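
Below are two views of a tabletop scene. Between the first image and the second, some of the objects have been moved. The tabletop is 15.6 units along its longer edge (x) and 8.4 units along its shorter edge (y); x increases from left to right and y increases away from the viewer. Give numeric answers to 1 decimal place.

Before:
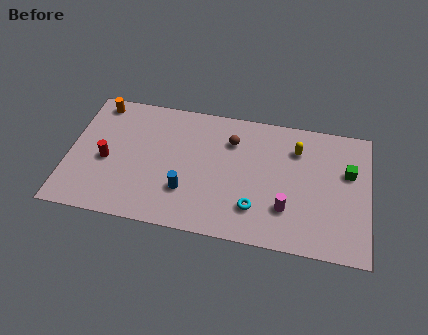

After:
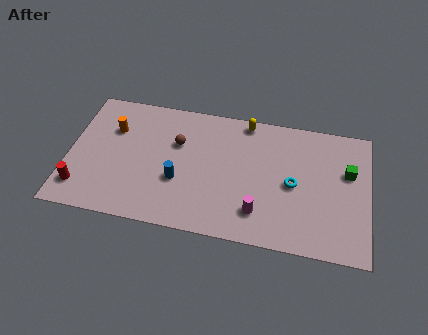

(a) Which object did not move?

the green cube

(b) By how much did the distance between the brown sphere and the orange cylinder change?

-3.8

The distance was about 7.2 in the first image and 3.4 in the second, so they moved 3.8 units closer together.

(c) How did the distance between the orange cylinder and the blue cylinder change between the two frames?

-2.4

They were about 6.9 units apart before and 4.5 after — 2.4 units closer together.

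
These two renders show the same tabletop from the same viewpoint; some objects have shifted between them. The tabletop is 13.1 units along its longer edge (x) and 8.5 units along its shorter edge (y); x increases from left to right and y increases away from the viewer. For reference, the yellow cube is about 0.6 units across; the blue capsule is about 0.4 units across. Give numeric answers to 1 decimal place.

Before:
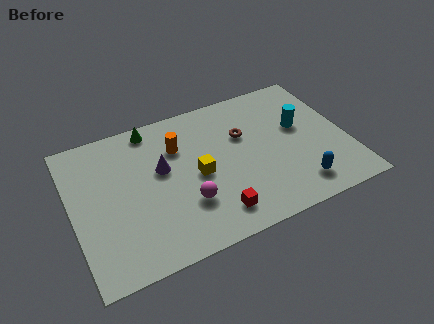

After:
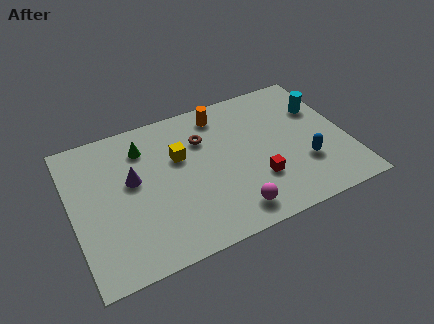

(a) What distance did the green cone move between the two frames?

1.1

From (4.1, 7.6) to (3.6, 6.6), the green cone covered √(0.5² + 1.0²) ≈ 1.1 units.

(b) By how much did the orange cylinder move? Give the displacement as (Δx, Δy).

(2.2, 1.2)

The orange cylinder started near (5.2, 6.0) and ended near (7.4, 7.2).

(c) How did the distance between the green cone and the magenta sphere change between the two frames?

+1.3

They were about 5.1 units apart before and 6.4 after — 1.3 units further apart.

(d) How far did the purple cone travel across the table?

1.4

The purple cone moved from about (4.3, 5.0) to (2.9, 4.9), a distance of √(1.4² + 0.1²) ≈ 1.4.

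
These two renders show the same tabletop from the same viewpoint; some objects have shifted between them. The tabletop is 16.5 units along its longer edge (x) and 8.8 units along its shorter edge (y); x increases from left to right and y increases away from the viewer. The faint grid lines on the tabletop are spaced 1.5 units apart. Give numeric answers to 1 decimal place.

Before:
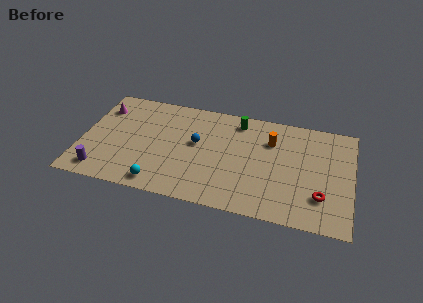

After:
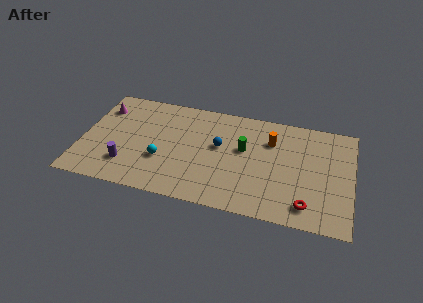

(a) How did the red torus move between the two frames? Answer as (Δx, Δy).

(-0.8, -0.9)

The red torus was at about (14.7, 2.4) and moved to about (13.9, 1.5).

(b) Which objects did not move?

the magenta cone and the orange cylinder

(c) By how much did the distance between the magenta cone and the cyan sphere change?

-1.5

Before: roughly 6.9 units apart; after: 5.4. That's 1.5 units closer together.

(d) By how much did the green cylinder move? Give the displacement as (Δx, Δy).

(0.5, -2.3)

The green cylinder was at about (9.4, 7.5) and moved to about (9.9, 5.2).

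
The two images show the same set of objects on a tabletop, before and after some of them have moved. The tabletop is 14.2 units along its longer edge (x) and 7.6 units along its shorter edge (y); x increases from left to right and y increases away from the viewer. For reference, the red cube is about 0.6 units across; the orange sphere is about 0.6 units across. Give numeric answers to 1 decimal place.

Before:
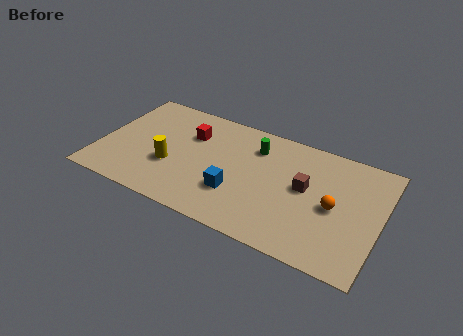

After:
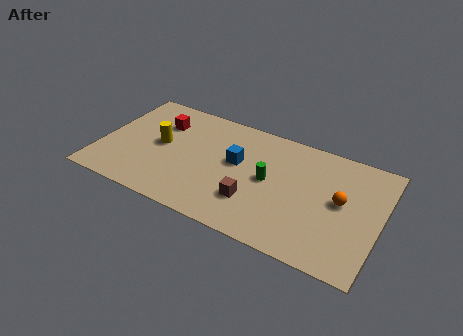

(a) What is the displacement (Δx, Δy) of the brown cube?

(-2.4, -2.0)

The brown cube started near (10.4, 4.2) and ended near (8.0, 2.2).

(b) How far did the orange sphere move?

0.6

From (11.9, 3.6) to (12.2, 4.1), the orange sphere covered √(0.3² + 0.5²) ≈ 0.6 units.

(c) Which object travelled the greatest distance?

the brown cube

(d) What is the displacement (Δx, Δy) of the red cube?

(-1.6, 0.2)

From the two frames, the red cube sits at roughly (4.4, 5.3) before and (2.8, 5.5) after.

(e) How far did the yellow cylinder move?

1.4

The yellow cylinder was near (3.7, 2.8) before and (3.0, 4.0) after, so it travelled √(0.7² + 1.2²) ≈ 1.4 units.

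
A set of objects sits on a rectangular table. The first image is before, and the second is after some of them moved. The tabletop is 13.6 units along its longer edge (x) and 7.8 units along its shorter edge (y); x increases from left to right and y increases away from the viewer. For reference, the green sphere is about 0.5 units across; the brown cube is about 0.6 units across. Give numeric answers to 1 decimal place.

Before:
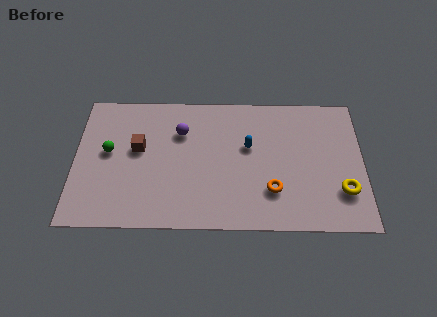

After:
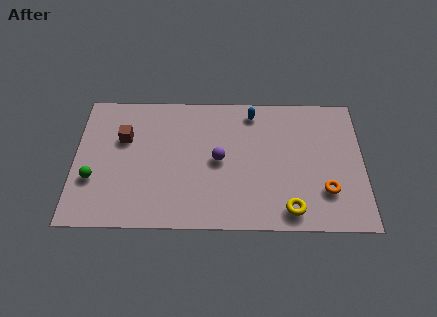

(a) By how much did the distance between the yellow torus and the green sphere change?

-1.9

Before: roughly 11.2 units apart; after: 9.3. That's 1.9 units closer together.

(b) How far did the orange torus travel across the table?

2.5

From (9.3, 2.2) to (11.8, 2.2), the orange torus covered √(2.5² + 0.0²) ≈ 2.5 units.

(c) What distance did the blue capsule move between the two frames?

2.0

From (8.2, 4.7) to (8.4, 6.7), the blue capsule covered √(0.2² + 2.0²) ≈ 2.0 units.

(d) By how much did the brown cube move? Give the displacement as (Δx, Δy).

(-0.7, 0.6)

The brown cube started near (3.0, 4.5) and ended near (2.3, 5.1).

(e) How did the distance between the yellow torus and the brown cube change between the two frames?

-1.1

Before: roughly 9.9 units apart; after: 8.8. That's 1.1 units closer together.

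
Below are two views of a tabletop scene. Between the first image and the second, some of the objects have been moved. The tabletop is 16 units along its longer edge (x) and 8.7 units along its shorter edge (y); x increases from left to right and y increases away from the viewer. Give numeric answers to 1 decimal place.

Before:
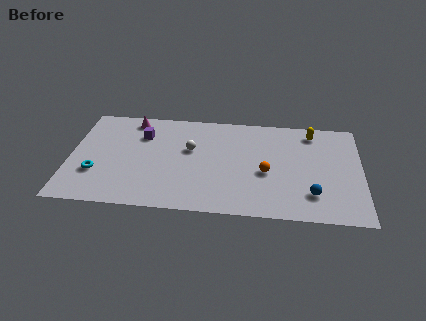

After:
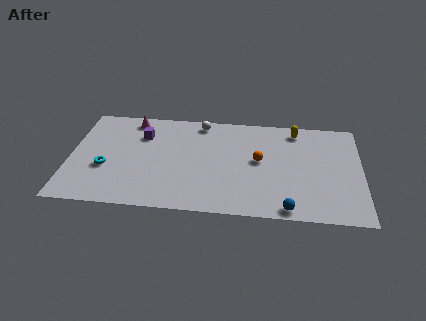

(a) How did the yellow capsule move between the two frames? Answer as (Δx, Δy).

(-0.9, 0.1)

The yellow capsule started near (13.3, 7.4) and ended near (12.4, 7.5).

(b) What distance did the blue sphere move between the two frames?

1.8

The blue sphere moved from about (13.3, 2.1) to (12.0, 0.8), a distance of √(1.3² + 1.3²) ≈ 1.8.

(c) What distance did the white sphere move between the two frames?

2.5

The white sphere moved from about (6.6, 5.3) to (7.1, 7.7), a distance of √(0.5² + 2.4²) ≈ 2.5.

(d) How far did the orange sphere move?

1.1

The orange sphere moved from about (10.8, 3.7) to (10.4, 4.7), a distance of √(0.4² + 1.0²) ≈ 1.1.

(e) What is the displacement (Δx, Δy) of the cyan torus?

(0.5, 0.5)

The cyan torus started near (1.5, 2.8) and ended near (2.0, 3.3).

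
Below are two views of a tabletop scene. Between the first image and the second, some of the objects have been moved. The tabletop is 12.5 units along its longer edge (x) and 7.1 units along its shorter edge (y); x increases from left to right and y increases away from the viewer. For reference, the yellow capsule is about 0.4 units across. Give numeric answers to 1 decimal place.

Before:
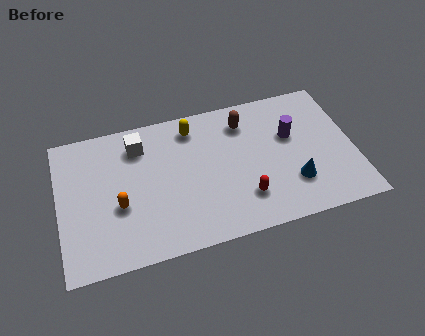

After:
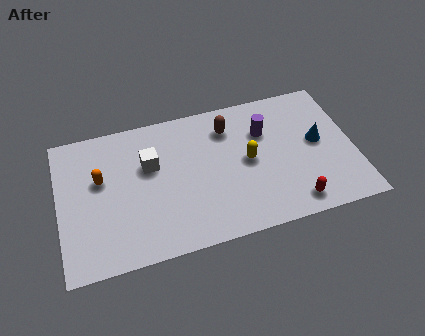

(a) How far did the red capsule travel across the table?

2.2

From (7.7, 1.8) to (9.7, 1.0), the red capsule covered √(2.0² + 0.8²) ≈ 2.2 units.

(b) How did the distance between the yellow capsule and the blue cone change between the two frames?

-2.6

The distance was about 5.6 in the first image and 3.0 in the second, so they moved 2.6 units closer together.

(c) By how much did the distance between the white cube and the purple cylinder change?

-1.6

Before: roughly 6.5 units apart; after: 4.9. That's 1.6 units closer together.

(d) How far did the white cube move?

1.2

The white cube was near (3.5, 5.6) before and (3.9, 4.5) after, so it travelled √(0.4² + 1.1²) ≈ 1.2 units.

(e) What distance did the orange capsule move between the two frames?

1.7

The orange capsule moved from about (2.5, 2.8) to (1.8, 4.3), a distance of √(0.7² + 1.5²) ≈ 1.7.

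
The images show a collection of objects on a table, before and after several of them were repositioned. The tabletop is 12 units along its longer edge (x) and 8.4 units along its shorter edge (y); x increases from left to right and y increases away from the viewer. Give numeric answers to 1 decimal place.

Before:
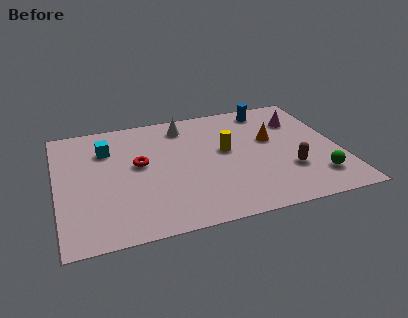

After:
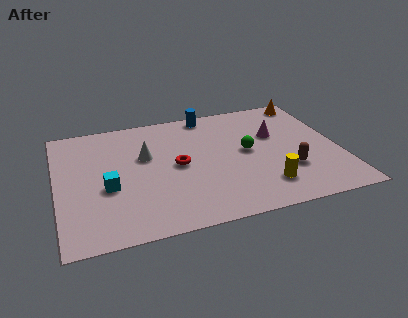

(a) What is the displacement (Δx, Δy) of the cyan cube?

(-0.1, -2.7)

The cyan cube was at about (2.2, 6.1) and moved to about (2.1, 3.4).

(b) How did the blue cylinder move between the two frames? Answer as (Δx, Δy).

(-2.6, 0.3)

The blue cylinder started near (9.3, 7.3) and ended near (6.7, 7.6).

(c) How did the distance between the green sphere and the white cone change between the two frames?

-3.0

Before: roughly 7.4 units apart; after: 4.4. That's 3.0 units closer together.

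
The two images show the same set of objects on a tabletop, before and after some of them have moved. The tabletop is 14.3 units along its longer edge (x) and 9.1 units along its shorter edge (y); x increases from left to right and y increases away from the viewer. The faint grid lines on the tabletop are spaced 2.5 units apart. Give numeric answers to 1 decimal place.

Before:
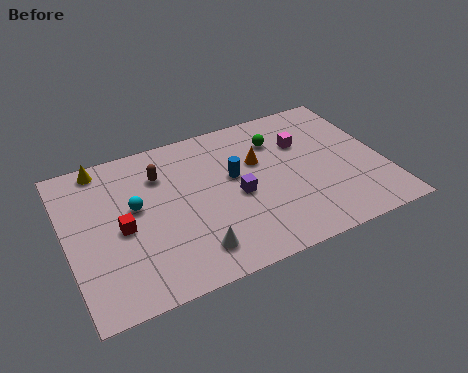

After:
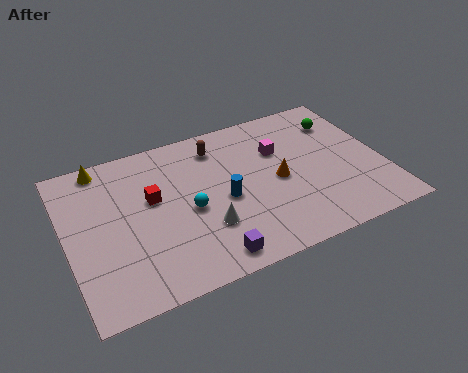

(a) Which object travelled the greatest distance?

the purple cube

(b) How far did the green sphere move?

3.0

The green sphere was near (9.8, 6.8) before and (12.8, 6.9) after, so it travelled √(3.0² + 0.1²) ≈ 3.0 units.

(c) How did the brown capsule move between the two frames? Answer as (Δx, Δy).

(2.7, 0.7)

From the two frames, the brown capsule sits at roughly (4.4, 6.7) before and (7.1, 7.4) after.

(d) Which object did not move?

the yellow cone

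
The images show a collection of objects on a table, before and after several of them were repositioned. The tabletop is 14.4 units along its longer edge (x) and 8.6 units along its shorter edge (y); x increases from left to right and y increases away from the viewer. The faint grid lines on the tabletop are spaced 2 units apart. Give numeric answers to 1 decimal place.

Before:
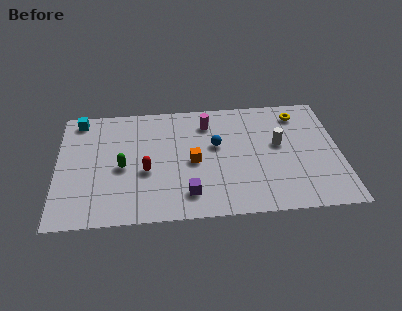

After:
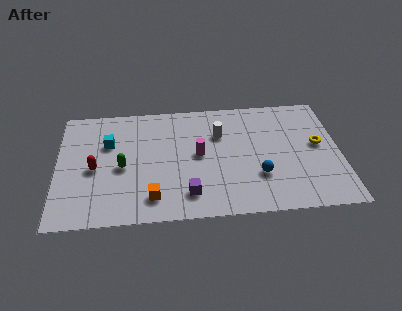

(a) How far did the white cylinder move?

3.2

The white cylinder was near (11.3, 4.9) before and (8.3, 5.9) after, so it travelled √(3.0² + 1.0²) ≈ 3.2 units.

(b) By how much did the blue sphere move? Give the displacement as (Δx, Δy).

(2.1, -2.4)

The blue sphere started near (8.1, 5.1) and ended near (10.2, 2.7).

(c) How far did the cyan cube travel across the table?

2.4

The cyan cube was near (1.1, 7.6) before and (2.6, 5.7) after, so it travelled √(1.5² + 1.9²) ≈ 2.4 units.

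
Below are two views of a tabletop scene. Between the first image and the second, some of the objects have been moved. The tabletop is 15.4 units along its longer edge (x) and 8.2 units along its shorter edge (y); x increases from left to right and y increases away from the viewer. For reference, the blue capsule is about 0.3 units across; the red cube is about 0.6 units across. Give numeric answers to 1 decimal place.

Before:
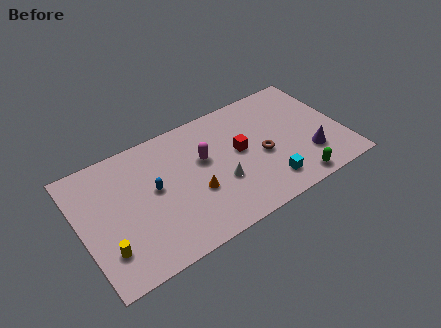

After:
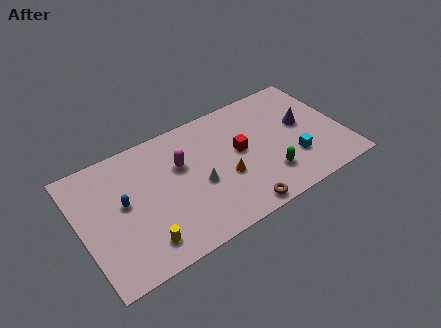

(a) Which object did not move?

the red cube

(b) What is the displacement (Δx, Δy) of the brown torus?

(-1.9, -2.8)

The brown torus was at about (10.6, 3.6) and moved to about (8.7, 0.8).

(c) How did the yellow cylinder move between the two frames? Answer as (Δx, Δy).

(2.0, -0.6)

The yellow cylinder was at about (1.2, 2.1) and moved to about (3.2, 1.5).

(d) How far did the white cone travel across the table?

1.3

The white cone moved from about (8.0, 3.0) to (6.8, 3.5), a distance of √(1.2² + 0.5²) ≈ 1.3.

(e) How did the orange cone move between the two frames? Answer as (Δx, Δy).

(1.8, 0.1)

The orange cone was at about (6.5, 3.1) and moved to about (8.3, 3.2).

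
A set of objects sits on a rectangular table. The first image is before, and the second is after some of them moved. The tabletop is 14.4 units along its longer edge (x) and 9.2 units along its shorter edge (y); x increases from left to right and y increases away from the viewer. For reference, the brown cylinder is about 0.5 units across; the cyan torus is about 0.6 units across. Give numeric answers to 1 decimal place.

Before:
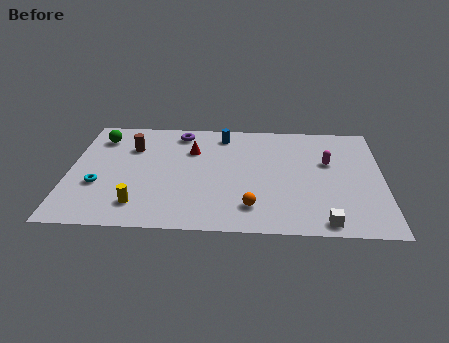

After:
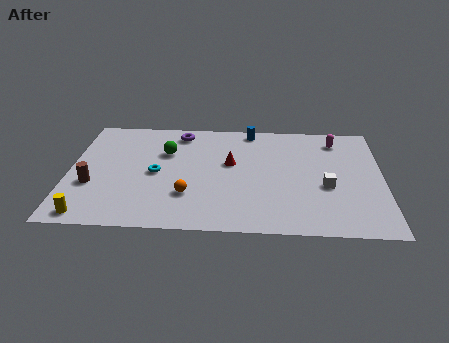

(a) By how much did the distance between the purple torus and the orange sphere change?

-1.7

The distance was about 6.9 in the first image and 5.2 in the second, so they moved 1.7 units closer together.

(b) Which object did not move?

the purple torus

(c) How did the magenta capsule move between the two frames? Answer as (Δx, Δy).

(0.4, 1.9)

From the two frames, the magenta capsule sits at roughly (11.9, 5.7) before and (12.3, 7.6) after.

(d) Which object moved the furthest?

the brown cylinder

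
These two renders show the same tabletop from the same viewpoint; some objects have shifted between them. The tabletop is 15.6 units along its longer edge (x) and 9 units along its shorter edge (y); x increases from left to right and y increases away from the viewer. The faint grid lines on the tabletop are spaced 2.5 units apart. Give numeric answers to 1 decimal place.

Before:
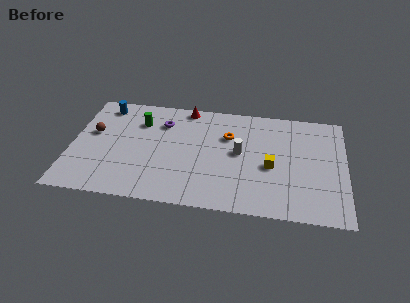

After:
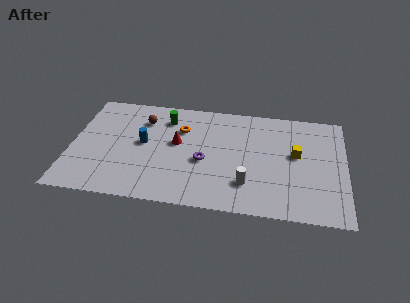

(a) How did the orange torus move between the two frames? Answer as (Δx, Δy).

(-2.7, 0.2)

The orange torus started near (8.9, 6.1) and ended near (6.2, 6.3).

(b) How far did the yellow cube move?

1.8

The yellow cube was near (11.4, 3.9) before and (12.8, 5.1) after, so it travelled √(1.4² + 1.2²) ≈ 1.8 units.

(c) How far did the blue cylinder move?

3.8

The blue cylinder was near (1.7, 7.7) before and (4.1, 4.8) after, so it travelled √(2.4² + 2.9²) ≈ 3.8 units.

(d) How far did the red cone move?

3.1

From (6.4, 8.2) to (6.0, 5.1), the red cone covered √(0.4² + 3.1²) ≈ 3.1 units.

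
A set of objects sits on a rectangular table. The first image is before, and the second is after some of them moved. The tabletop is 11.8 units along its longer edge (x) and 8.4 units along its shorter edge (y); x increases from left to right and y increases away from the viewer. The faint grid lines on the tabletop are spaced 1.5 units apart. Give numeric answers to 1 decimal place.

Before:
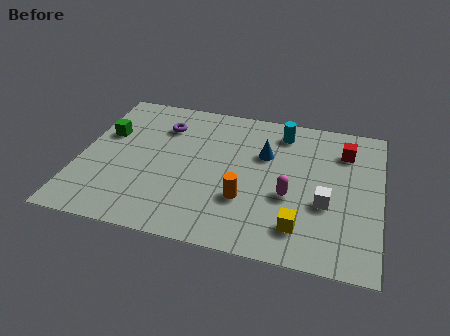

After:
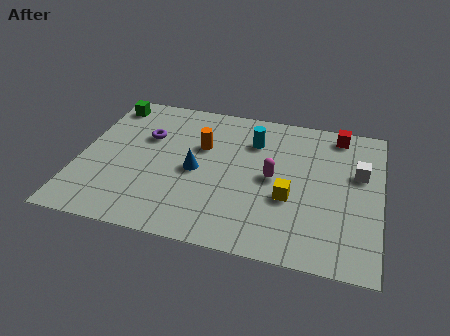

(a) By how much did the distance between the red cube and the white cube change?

-0.9

Before: roughly 3.3 units apart; after: 2.4. That's 0.9 units closer together.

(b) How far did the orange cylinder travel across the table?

3.3

The orange cylinder moved from about (6.6, 2.7) to (4.7, 5.4), a distance of √(1.9² + 2.7²) ≈ 3.3.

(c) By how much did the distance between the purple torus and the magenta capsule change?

-0.7

Before: roughly 6.0 units apart; after: 5.3. That's 0.7 units closer together.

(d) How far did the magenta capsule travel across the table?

1.1

The magenta capsule moved from about (8.3, 3.3) to (7.6, 4.2), a distance of √(0.7² + 0.9²) ≈ 1.1.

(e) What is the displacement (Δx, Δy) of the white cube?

(1.2, 2.0)

From the two frames, the white cube sits at roughly (9.7, 3.2) before and (10.9, 5.2) after.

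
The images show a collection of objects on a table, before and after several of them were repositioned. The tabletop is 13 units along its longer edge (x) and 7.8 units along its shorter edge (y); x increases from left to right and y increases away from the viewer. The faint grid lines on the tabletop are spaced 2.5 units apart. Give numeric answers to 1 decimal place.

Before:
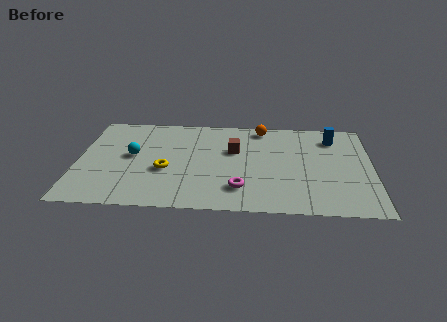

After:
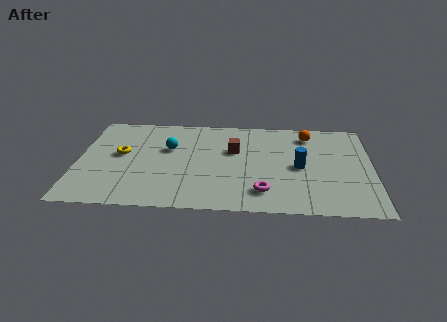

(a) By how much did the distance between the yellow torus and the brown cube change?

+1.5

They were about 3.5 units apart before and 5.0 after — 1.5 units further apart.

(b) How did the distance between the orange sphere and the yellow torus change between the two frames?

+2.9

They were about 5.7 units apart before and 8.6 after — 2.9 units further apart.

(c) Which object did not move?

the brown cube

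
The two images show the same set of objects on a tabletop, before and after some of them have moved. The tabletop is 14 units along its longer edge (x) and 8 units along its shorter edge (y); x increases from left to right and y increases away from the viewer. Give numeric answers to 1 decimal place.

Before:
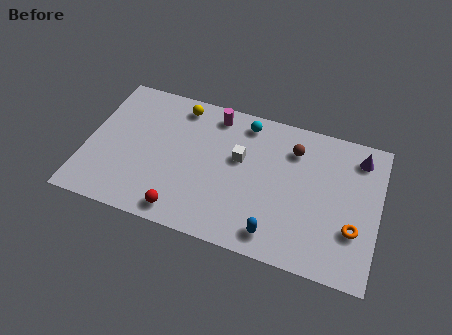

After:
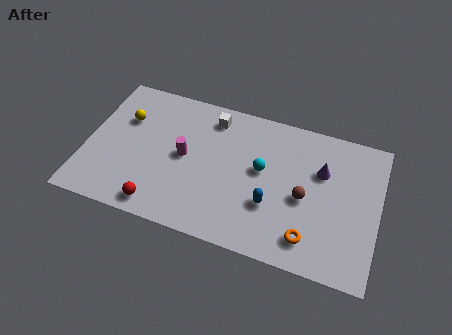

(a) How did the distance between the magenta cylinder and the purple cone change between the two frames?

-0.4

Before: roughly 7.0 units apart; after: 6.6. That's 0.4 units closer together.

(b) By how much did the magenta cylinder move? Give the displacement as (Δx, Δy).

(-1.2, -2.8)

The magenta cylinder started near (5.9, 6.9) and ended near (4.7, 4.1).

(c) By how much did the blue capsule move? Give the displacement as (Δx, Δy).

(-0.3, 1.5)

The blue capsule started near (9.3, 1.2) and ended near (9.0, 2.7).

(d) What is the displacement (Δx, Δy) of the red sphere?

(-1.1, 0.0)

The red sphere was at about (4.9, 1.0) and moved to about (3.8, 1.0).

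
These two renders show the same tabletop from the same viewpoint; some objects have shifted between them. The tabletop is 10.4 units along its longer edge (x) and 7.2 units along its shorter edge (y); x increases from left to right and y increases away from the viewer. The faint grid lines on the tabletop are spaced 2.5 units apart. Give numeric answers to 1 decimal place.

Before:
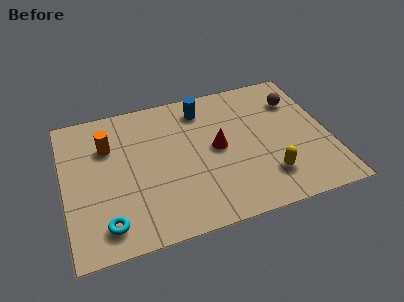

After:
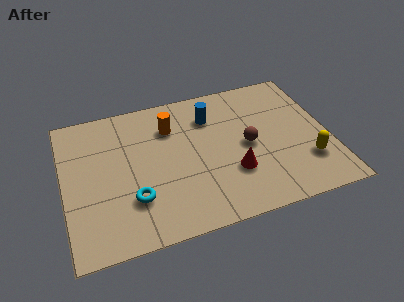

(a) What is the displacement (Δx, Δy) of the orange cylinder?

(2.5, 0.3)

The orange cylinder started near (1.8, 5.0) and ended near (4.3, 5.3).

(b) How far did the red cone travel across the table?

1.5

The red cone was near (6.0, 3.7) before and (6.5, 2.3) after, so it travelled √(0.5² + 1.4²) ≈ 1.5 units.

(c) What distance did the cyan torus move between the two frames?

1.4

The cyan torus moved from about (1.5, 1.2) to (2.6, 2.1), a distance of √(1.1² + 0.9²) ≈ 1.4.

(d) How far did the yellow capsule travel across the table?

1.6

The yellow capsule was near (7.8, 1.7) before and (9.4, 2.0) after, so it travelled √(1.6² + 0.3²) ≈ 1.6 units.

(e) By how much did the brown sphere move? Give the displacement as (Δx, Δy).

(-2.1, -1.8)

The brown sphere started near (9.3, 5.3) and ended near (7.2, 3.5).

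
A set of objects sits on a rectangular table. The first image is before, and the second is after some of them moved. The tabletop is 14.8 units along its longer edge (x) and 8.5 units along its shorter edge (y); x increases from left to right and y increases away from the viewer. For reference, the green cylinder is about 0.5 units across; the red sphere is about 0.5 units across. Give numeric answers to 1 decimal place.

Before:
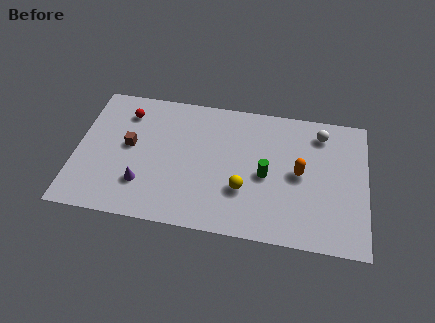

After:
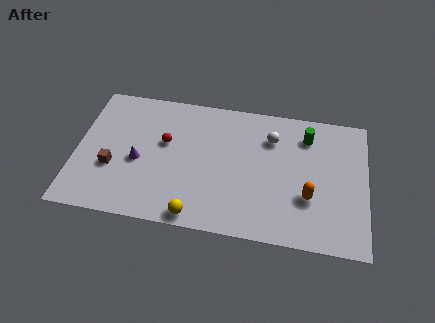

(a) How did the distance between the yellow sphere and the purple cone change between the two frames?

-0.9

The distance was about 5.1 in the first image and 4.2 in the second, so they moved 0.9 units closer together.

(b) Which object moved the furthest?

the green cylinder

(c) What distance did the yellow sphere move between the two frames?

3.0

The yellow sphere moved from about (8.6, 2.8) to (6.3, 0.8), a distance of √(2.3² + 2.0²) ≈ 3.0.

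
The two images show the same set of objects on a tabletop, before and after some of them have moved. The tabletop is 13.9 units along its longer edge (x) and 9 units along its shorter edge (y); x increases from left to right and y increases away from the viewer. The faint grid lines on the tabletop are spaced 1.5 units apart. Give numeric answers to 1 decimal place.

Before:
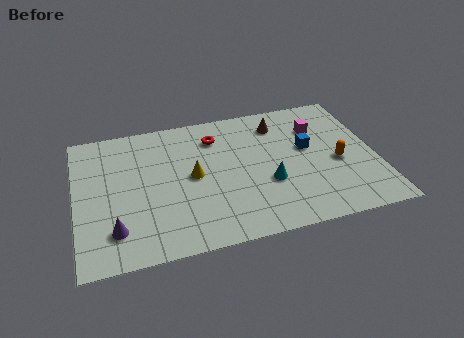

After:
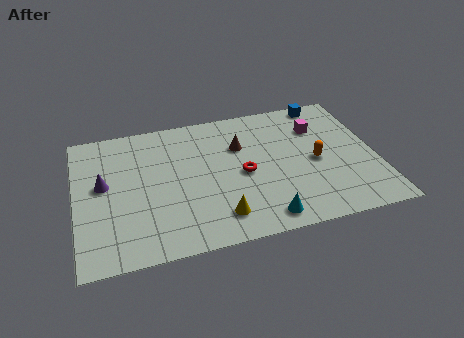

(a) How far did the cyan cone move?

2.2

The cyan cone moved from about (8.8, 3.3) to (8.4, 1.1), a distance of √(0.4² + 2.2²) ≈ 2.2.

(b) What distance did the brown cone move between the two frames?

2.2

The brown cone moved from about (9.6, 7.2) to (7.7, 6.1), a distance of √(1.9² + 1.1²) ≈ 2.2.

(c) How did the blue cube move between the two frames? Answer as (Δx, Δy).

(1.1, 3.0)

The blue cube was at about (10.8, 5.2) and moved to about (11.9, 8.2).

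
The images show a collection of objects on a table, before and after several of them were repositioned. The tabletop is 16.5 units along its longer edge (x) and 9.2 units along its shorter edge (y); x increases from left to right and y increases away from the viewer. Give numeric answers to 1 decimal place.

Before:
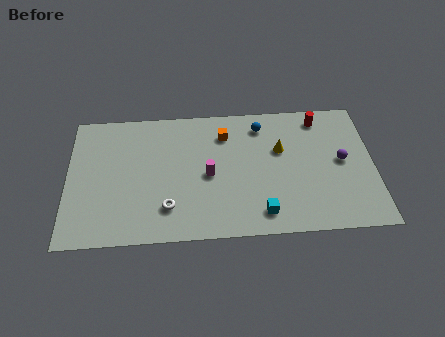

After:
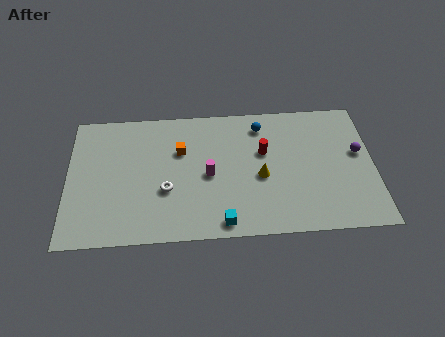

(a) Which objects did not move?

the blue sphere and the magenta cylinder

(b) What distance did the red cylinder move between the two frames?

3.8

The red cylinder was near (13.7, 7.9) before and (10.6, 5.7) after, so it travelled √(3.1² + 2.2²) ≈ 3.8 units.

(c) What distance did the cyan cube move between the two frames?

2.2

The cyan cube moved from about (10.4, 1.5) to (8.3, 1.0), a distance of √(2.1² + 0.5²) ≈ 2.2.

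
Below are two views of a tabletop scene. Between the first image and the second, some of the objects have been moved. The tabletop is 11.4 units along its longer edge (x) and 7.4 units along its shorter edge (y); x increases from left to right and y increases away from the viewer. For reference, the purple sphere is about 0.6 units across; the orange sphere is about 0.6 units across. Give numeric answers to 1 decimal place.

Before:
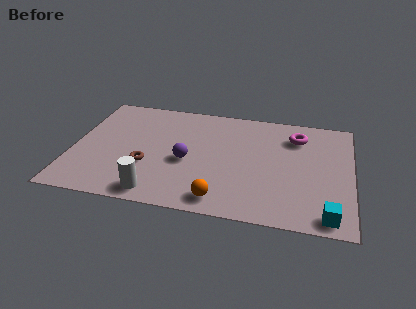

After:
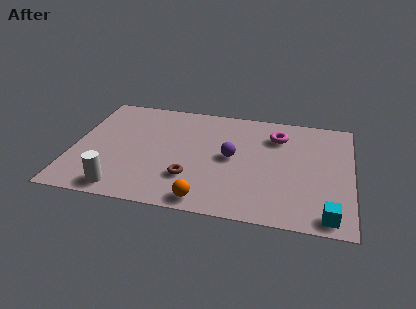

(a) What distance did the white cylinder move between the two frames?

1.4

The white cylinder was near (3.6, 0.9) before and (2.2, 0.9) after, so it travelled √(1.4² + 0.0²) ≈ 1.4 units.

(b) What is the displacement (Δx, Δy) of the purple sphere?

(1.8, 0.6)

From the two frames, the purple sphere sits at roughly (4.7, 3.2) before and (6.5, 3.8) after.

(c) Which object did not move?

the cyan cube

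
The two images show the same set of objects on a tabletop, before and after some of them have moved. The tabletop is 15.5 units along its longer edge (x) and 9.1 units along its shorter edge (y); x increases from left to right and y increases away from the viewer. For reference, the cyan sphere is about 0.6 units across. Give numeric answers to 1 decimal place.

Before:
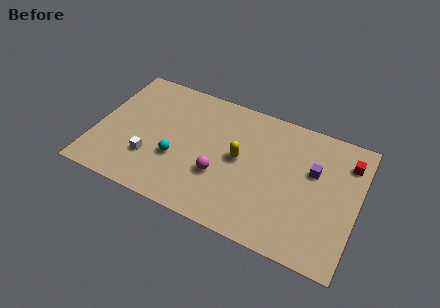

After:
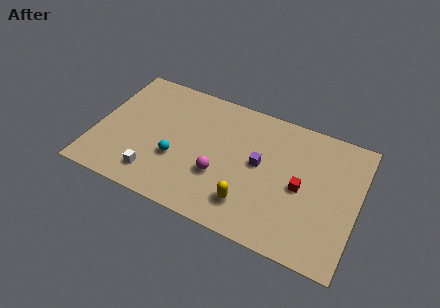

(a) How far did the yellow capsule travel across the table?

2.9

From (8.5, 4.8) to (9.4, 2.0), the yellow capsule covered √(0.9² + 2.8²) ≈ 2.9 units.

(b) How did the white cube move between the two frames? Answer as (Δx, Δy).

(0.4, -1.0)

The white cube was at about (3.4, 2.7) and moved to about (3.8, 1.7).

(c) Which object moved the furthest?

the red cube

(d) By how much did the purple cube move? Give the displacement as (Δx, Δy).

(-3.1, -0.8)

The purple cube was at about (12.8, 5.7) and moved to about (9.7, 4.9).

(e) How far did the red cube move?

3.8

The red cube was near (14.7, 7.1) before and (12.2, 4.3) after, so it travelled √(2.5² + 2.8²) ≈ 3.8 units.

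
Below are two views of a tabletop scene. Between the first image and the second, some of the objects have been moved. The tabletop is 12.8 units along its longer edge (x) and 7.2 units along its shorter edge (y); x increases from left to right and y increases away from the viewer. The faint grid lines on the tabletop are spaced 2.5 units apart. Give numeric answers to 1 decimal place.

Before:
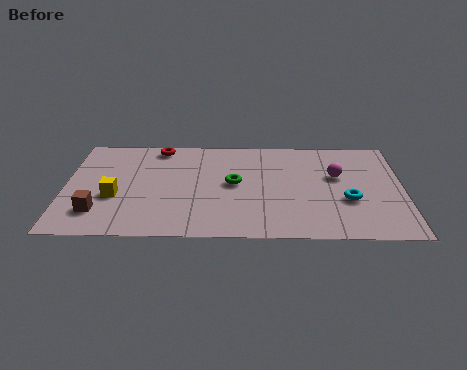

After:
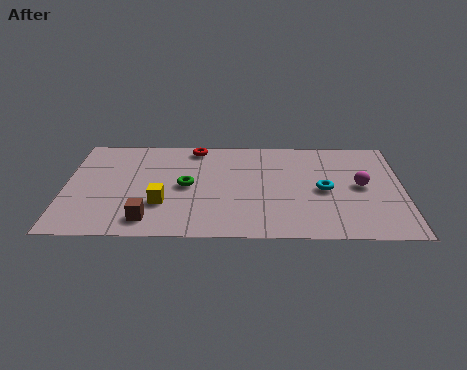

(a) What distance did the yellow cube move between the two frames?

1.9

From (1.9, 2.8) to (3.7, 2.3), the yellow cube covered √(1.8² + 0.5²) ≈ 1.9 units.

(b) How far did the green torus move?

1.8

The green torus was near (6.4, 3.8) before and (4.6, 3.6) after, so it travelled √(1.8² + 0.2²) ≈ 1.8 units.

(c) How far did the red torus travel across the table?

1.4

The red torus moved from about (3.5, 6.4) to (4.9, 6.4), a distance of √(1.4² + 0.0²) ≈ 1.4.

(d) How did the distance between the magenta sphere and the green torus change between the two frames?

+2.7

Before: roughly 3.9 units apart; after: 6.6. That's 2.7 units further apart.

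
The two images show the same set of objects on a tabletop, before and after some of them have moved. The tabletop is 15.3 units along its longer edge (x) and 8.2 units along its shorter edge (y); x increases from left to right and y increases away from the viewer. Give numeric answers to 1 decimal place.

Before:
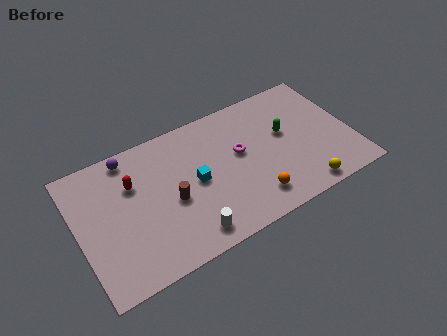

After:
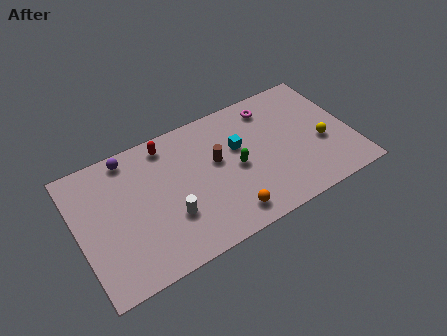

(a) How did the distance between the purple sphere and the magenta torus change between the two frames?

+1.6

The distance was about 6.4 in the first image and 8.0 in the second, so they moved 1.6 units further apart.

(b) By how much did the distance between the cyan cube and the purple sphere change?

+1.7

They were about 4.6 units apart before and 6.3 after — 1.7 units further apart.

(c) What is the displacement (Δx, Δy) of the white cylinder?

(-0.8, 1.5)

The white cylinder was at about (5.7, 1.2) and moved to about (4.9, 2.7).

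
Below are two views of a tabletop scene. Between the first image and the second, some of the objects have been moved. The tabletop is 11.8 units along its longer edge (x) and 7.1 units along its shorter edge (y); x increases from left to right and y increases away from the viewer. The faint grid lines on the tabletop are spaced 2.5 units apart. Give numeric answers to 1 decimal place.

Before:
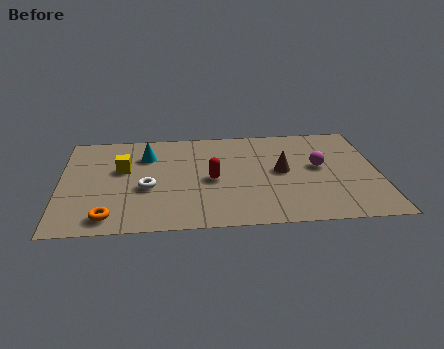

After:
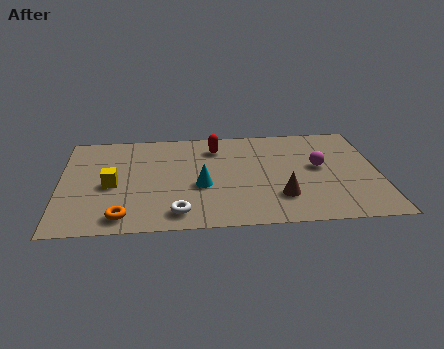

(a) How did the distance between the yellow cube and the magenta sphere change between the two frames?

+0.4

They were about 7.3 units apart before and 7.7 after — 0.4 units further apart.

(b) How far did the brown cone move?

1.8

The brown cone was near (8.2, 3.7) before and (8.1, 1.9) after, so it travelled √(0.1² + 1.8²) ≈ 1.8 units.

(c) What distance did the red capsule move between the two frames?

2.3

The red capsule moved from about (5.6, 3.3) to (5.8, 5.6), a distance of √(0.2² + 2.3²) ≈ 2.3.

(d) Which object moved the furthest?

the cyan cone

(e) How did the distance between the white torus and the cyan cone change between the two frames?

-0.3

They were about 2.3 units apart before and 2.0 after — 0.3 units closer together.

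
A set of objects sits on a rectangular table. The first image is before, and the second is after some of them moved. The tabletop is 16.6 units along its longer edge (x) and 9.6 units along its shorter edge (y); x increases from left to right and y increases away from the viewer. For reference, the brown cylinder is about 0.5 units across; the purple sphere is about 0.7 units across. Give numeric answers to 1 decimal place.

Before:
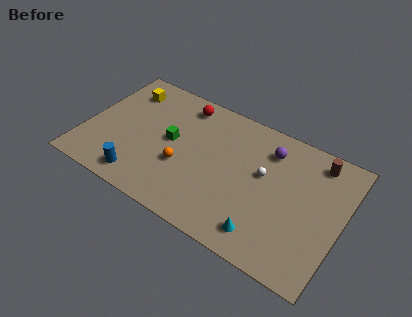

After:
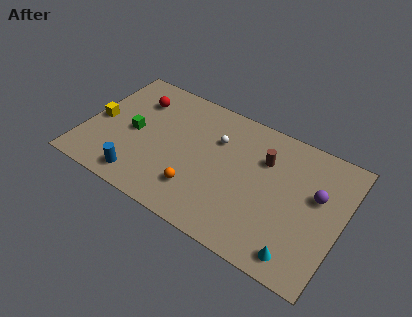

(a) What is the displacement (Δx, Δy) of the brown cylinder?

(-3.2, -1.5)

The brown cylinder started near (14.6, 8.2) and ended near (11.4, 6.7).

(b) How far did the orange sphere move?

1.7

The orange sphere was near (6.5, 3.6) before and (7.7, 2.4) after, so it travelled √(1.2² + 1.2²) ≈ 1.7 units.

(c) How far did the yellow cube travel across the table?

3.3

From (2.0, 7.6) to (0.8, 4.5), the yellow cube covered √(1.2² + 3.1²) ≈ 3.3 units.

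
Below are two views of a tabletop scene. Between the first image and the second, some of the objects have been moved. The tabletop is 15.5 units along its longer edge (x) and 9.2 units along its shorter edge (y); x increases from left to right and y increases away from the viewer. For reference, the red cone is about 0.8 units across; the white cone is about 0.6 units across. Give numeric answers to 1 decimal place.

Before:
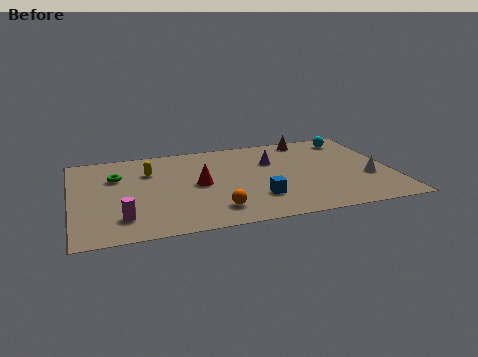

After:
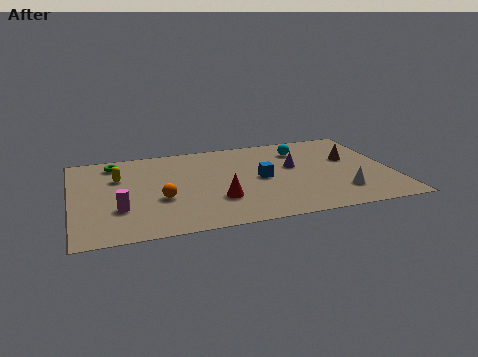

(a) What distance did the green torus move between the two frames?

1.5

The green torus was near (2.2, 6.3) before and (2.2, 7.8) after, so it travelled √(0.0² + 1.5²) ≈ 1.5 units.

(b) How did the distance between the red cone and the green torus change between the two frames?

+2.6

They were about 4.3 units apart before and 6.9 after — 2.6 units further apart.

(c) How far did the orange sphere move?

3.0

The orange sphere moved from about (6.7, 1.8) to (4.2, 3.5), a distance of √(2.5² + 1.7²) ≈ 3.0.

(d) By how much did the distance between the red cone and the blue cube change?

-0.6

The distance was about 3.4 in the first image and 2.8 in the second, so they moved 0.6 units closer together.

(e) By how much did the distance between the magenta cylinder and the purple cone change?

+0.4

They were about 8.6 units apart before and 9.0 after — 0.4 units further apart.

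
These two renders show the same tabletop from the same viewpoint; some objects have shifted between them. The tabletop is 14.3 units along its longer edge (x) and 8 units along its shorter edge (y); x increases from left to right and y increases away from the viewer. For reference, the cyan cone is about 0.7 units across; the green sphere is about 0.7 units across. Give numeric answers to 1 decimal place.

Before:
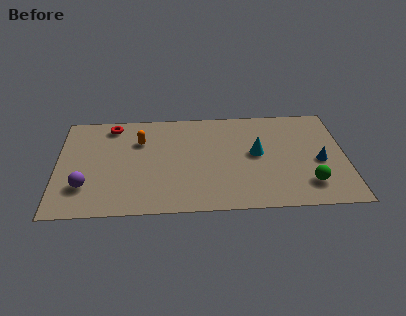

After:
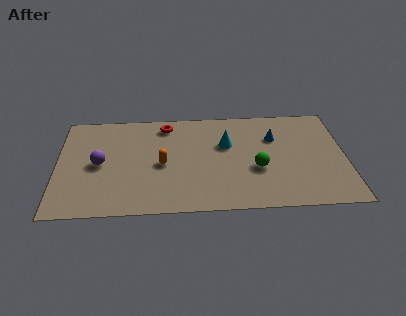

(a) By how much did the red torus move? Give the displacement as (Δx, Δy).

(2.7, -0.1)

The red torus started near (2.7, 6.9) and ended near (5.4, 6.8).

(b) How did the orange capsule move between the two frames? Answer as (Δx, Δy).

(1.1, -1.9)

The orange capsule was at about (4.1, 5.6) and moved to about (5.2, 3.7).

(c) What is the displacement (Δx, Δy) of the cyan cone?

(-1.5, 0.8)

From the two frames, the cyan cone sits at roughly (9.9, 4.3) before and (8.4, 5.1) after.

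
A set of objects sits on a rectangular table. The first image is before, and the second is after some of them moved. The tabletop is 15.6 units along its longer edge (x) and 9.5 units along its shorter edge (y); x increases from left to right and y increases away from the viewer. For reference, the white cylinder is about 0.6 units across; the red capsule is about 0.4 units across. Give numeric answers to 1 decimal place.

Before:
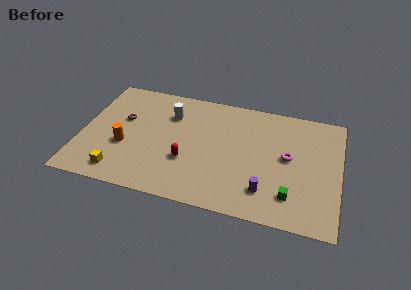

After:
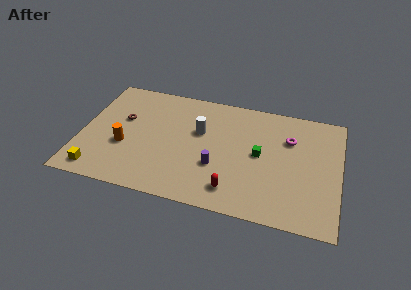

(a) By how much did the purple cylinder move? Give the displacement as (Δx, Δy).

(-3.0, 1.2)

The purple cylinder started near (11.3, 2.1) and ended near (8.3, 3.3).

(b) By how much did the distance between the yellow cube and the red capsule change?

+3.8

They were about 4.3 units apart before and 8.1 after — 3.8 units further apart.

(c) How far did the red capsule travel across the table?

3.3

From (6.5, 3.3) to (9.4, 1.7), the red capsule covered √(2.9² + 1.6²) ≈ 3.3 units.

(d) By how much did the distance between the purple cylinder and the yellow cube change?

-1.4

They were about 8.7 units apart before and 7.3 after — 1.4 units closer together.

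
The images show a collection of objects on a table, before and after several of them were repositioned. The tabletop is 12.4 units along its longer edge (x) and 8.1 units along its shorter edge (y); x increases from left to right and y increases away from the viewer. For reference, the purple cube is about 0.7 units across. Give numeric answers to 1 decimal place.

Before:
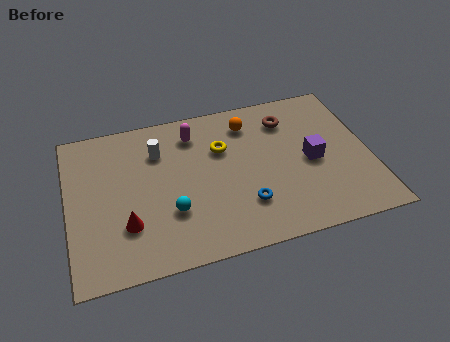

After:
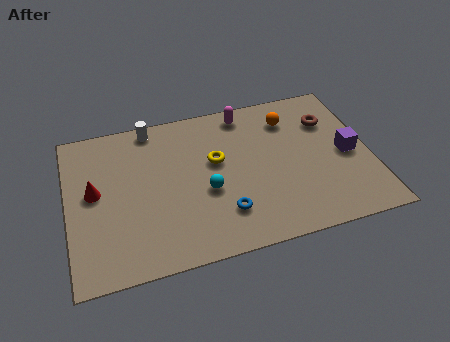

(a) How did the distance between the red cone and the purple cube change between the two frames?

+2.6

The distance was about 7.8 in the first image and 10.4 in the second, so they moved 2.6 units further apart.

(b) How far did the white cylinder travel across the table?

1.4

The white cylinder was near (3.8, 5.9) before and (3.6, 7.3) after, so it travelled √(0.2² + 1.4²) ≈ 1.4 units.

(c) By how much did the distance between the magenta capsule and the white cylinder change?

+2.3

Before: roughly 1.6 units apart; after: 3.9. That's 2.3 units further apart.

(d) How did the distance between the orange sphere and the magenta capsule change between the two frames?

-0.3

They were about 2.3 units apart before and 2.0 after — 0.3 units closer together.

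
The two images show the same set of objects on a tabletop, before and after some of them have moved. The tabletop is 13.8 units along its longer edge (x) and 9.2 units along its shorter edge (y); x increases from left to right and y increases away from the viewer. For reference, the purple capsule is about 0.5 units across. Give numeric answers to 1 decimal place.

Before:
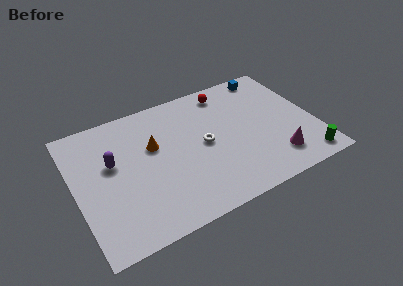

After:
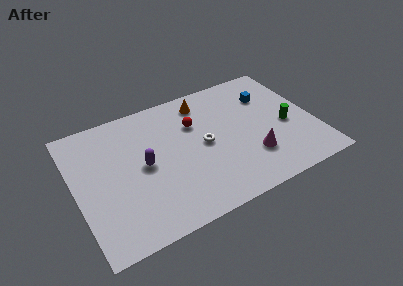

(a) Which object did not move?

the white torus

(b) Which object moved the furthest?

the orange cone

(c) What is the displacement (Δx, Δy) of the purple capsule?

(1.7, -0.9)

The purple capsule was at about (2.2, 5.5) and moved to about (3.9, 4.6).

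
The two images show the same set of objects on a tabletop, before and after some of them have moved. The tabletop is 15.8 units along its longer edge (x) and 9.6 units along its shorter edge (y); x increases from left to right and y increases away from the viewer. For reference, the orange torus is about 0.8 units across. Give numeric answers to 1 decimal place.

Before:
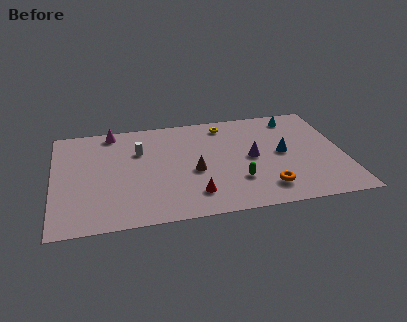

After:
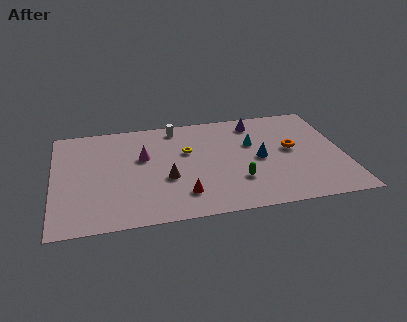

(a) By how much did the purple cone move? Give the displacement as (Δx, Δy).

(0.4, 3.3)

From the two frames, the purple cone sits at roughly (10.8, 4.8) before and (11.2, 8.1) after.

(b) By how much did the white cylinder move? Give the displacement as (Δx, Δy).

(2.1, 1.9)

The white cylinder started near (4.7, 6.5) and ended near (6.8, 8.4).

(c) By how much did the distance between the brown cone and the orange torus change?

+2.7

The distance was about 4.4 in the first image and 7.1 in the second, so they moved 2.7 units further apart.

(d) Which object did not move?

the green capsule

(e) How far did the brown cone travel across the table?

1.6

From (7.6, 4.1) to (6.1, 3.7), the brown cone covered √(1.5² + 0.4²) ≈ 1.6 units.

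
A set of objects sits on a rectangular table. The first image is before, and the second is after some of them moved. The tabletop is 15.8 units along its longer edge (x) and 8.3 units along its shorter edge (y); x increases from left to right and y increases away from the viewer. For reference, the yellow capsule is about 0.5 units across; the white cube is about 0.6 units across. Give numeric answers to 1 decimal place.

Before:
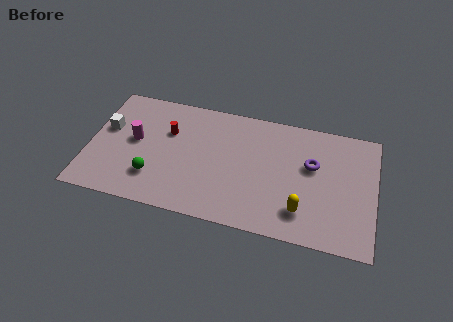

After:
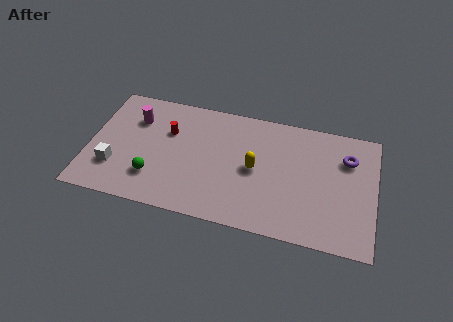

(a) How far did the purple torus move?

2.1

The purple torus moved from about (12.3, 5.1) to (14.2, 6.0), a distance of √(1.9² + 0.9²) ≈ 2.1.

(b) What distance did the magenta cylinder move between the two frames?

1.5

The magenta cylinder was near (2.5, 4.5) before and (2.4, 6.0) after, so it travelled √(0.1² + 1.5²) ≈ 1.5 units.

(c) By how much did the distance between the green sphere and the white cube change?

-1.8

Before: roughly 4.0 units apart; after: 2.2. That's 1.8 units closer together.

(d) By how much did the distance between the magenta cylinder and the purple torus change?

+2.0

The distance was about 9.8 in the first image and 11.8 in the second, so they moved 2.0 units further apart.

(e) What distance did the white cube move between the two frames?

2.7

The white cube moved from about (0.9, 5.0) to (1.5, 2.4), a distance of √(0.6² + 2.6²) ≈ 2.7.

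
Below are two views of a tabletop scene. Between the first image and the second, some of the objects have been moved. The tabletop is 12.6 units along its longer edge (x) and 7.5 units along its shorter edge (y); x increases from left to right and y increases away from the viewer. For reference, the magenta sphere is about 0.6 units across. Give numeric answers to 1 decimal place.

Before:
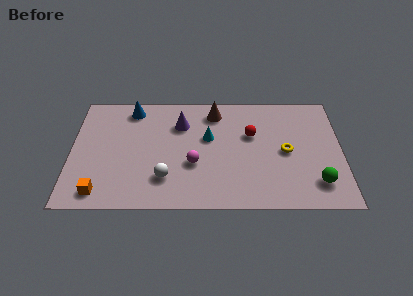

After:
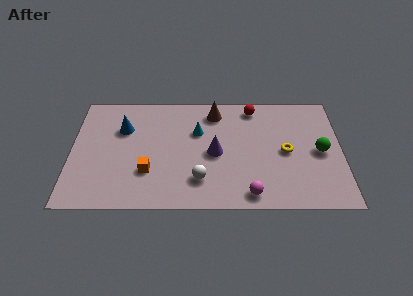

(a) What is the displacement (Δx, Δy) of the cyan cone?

(-0.5, 0.4)

The cyan cone started near (6.4, 4.5) and ended near (5.9, 4.9).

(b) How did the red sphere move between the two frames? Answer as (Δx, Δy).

(0.1, 1.8)

The red sphere was at about (8.4, 4.7) and moved to about (8.5, 6.5).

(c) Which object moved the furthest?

the magenta sphere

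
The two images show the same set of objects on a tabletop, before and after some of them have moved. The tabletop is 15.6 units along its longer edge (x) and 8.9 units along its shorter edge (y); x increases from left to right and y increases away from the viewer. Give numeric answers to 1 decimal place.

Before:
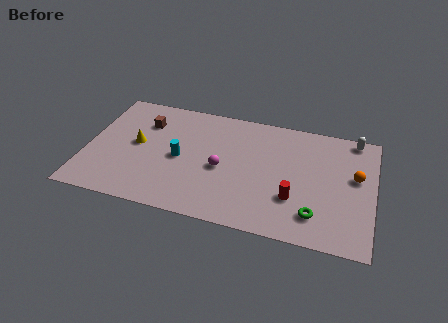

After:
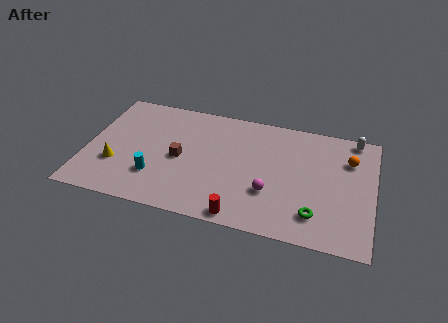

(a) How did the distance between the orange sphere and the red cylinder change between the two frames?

+3.8

Before: roughly 4.0 units apart; after: 7.8. That's 3.8 units further apart.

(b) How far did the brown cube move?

3.1

From (3.0, 6.5) to (5.1, 4.2), the brown cube covered √(2.1² + 2.3²) ≈ 3.1 units.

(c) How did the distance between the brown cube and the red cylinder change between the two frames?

-4.2

They were about 9.2 units apart before and 5.0 after — 4.2 units closer together.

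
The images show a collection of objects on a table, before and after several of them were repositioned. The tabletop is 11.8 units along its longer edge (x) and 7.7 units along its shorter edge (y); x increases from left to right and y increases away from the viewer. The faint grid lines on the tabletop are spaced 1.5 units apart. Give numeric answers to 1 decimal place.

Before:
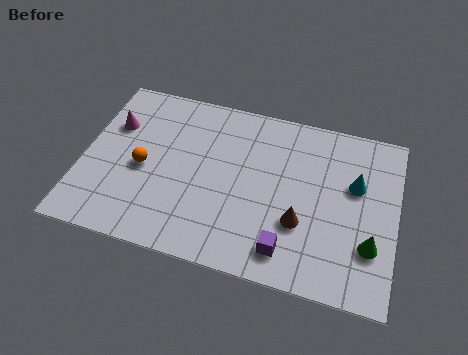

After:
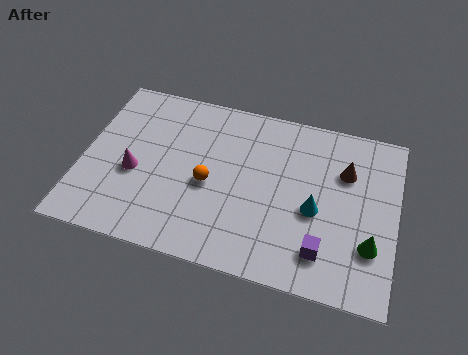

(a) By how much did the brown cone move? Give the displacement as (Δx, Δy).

(1.5, 2.7)

The brown cone was at about (8.3, 2.6) and moved to about (9.8, 5.3).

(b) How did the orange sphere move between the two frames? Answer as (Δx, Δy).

(2.5, -0.1)

The orange sphere was at about (2.3, 3.5) and moved to about (4.8, 3.4).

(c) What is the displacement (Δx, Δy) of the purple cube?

(1.3, 0.3)

The purple cube was at about (7.9, 1.3) and moved to about (9.2, 1.6).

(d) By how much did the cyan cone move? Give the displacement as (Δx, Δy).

(-1.4, -1.5)

From the two frames, the cyan cone sits at roughly (10.2, 4.8) before and (8.8, 3.3) after.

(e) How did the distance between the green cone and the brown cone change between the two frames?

+0.6

The distance was about 2.6 in the first image and 3.2 in the second, so they moved 0.6 units further apart.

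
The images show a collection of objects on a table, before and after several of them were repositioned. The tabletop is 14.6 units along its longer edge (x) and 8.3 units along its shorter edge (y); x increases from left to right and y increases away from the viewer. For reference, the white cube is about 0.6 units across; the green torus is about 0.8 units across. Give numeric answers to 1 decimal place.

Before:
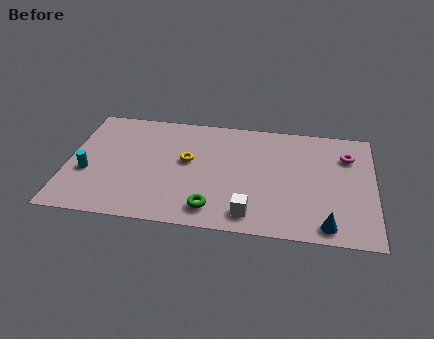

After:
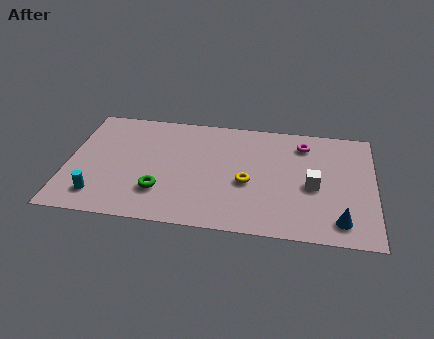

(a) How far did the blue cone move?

0.7

The blue cone moved from about (12.4, 1.0) to (13.0, 1.4), a distance of √(0.6² + 0.4²) ≈ 0.7.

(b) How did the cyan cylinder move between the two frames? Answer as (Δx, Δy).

(0.6, -1.6)

From the two frames, the cyan cylinder sits at roughly (1.0, 3.2) before and (1.6, 1.6) after.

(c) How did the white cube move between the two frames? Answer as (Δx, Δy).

(2.9, 2.4)

The white cube started near (8.8, 1.3) and ended near (11.7, 3.7).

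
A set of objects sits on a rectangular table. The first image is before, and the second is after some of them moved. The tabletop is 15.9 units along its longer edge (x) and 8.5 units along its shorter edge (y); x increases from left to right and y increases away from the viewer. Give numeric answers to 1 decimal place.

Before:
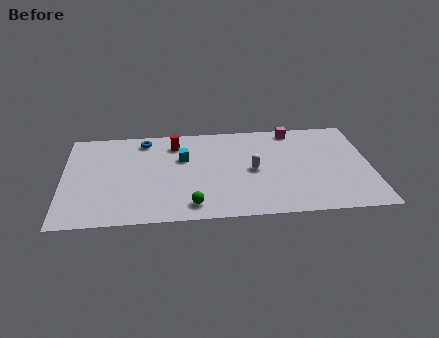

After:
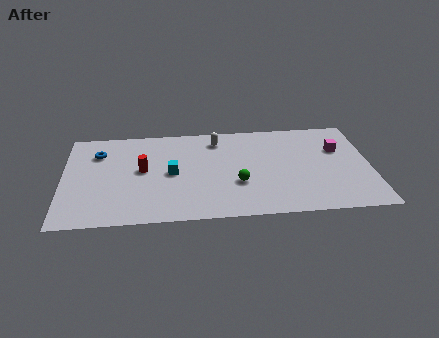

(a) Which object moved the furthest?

the white capsule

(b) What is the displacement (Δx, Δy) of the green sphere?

(2.4, 1.7)

The green sphere was at about (6.6, 1.3) and moved to about (9.0, 3.0).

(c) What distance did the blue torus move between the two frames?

2.6

The blue torus moved from about (4.2, 7.3) to (1.8, 6.3), a distance of √(2.4² + 1.0²) ≈ 2.6.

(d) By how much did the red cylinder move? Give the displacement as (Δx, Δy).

(-1.7, -2.2)

The red cylinder was at about (5.8, 6.8) and moved to about (4.1, 4.6).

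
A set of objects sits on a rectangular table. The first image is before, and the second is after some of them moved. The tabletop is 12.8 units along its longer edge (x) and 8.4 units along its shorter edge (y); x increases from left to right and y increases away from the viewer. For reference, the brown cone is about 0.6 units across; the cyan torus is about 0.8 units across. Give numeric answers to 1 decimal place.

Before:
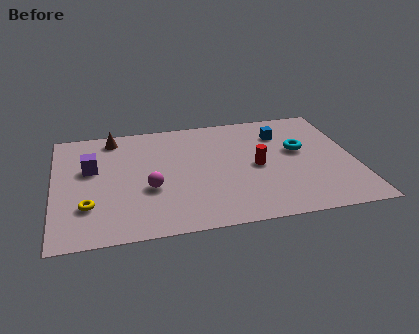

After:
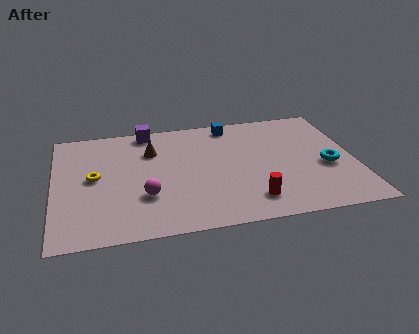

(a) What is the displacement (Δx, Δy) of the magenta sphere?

(-0.2, -0.5)

The magenta sphere started near (4.0, 3.2) and ended near (3.8, 2.7).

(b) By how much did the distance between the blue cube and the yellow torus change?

-2.6

Before: roughly 9.3 units apart; after: 6.7. That's 2.6 units closer together.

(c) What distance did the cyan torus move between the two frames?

1.8

The cyan torus was near (10.5, 4.9) before and (11.6, 3.5) after, so it travelled √(1.1² + 1.4²) ≈ 1.8 units.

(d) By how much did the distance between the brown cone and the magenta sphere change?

-1.0

Before: roughly 4.3 units apart; after: 3.3. That's 1.0 units closer together.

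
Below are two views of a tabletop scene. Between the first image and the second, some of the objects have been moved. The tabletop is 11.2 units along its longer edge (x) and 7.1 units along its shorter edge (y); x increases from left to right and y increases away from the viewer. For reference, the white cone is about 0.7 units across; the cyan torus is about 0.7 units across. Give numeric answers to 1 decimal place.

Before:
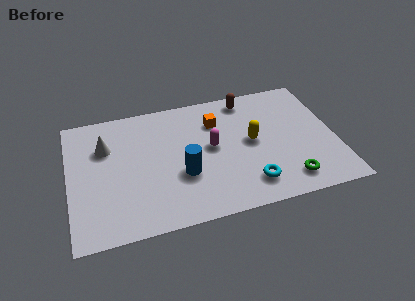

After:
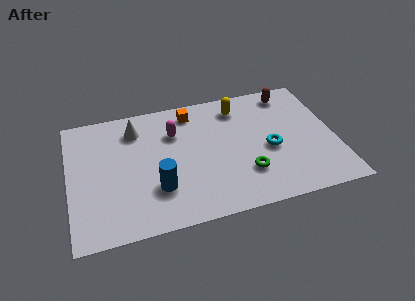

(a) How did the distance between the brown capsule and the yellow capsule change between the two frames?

-0.3

They were about 2.5 units apart before and 2.2 after — 0.3 units closer together.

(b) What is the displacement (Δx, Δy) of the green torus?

(-1.7, 0.8)

The green torus was at about (9.0, 1.2) and moved to about (7.3, 2.0).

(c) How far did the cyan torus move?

2.0

The cyan torus moved from about (7.4, 1.4) to (8.4, 3.1), a distance of √(1.0² + 1.7²) ≈ 2.0.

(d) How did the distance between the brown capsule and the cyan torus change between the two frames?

-1.6

The distance was about 4.8 in the first image and 3.2 in the second, so they moved 1.6 units closer together.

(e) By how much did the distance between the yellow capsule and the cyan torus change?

+0.6

Before: roughly 2.3 units apart; after: 2.9. That's 0.6 units further apart.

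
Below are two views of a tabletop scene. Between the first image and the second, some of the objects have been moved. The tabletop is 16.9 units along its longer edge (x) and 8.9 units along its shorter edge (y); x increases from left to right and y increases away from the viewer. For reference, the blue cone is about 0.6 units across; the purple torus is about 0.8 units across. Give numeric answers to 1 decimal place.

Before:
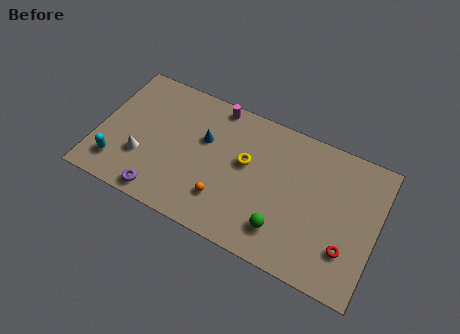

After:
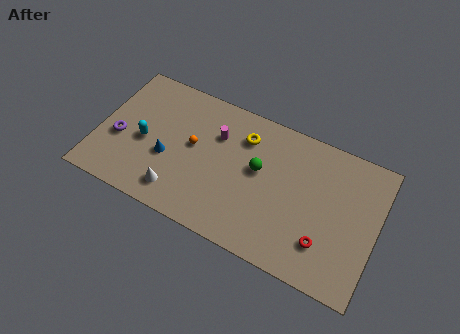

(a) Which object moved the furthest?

the purple torus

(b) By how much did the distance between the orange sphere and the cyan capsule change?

-3.5

The distance was about 6.5 in the first image and 3.0 in the second, so they moved 3.5 units closer together.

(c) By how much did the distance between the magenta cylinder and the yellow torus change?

-1.9

The distance was about 3.6 in the first image and 1.7 in the second, so they moved 1.9 units closer together.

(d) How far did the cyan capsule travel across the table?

2.5

The cyan capsule moved from about (1.4, 1.9) to (2.8, 4.0), a distance of √(1.4² + 2.1²) ≈ 2.5.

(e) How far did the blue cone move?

2.9

From (6.3, 5.6) to (4.3, 3.5), the blue cone covered √(2.0² + 2.1²) ≈ 2.9 units.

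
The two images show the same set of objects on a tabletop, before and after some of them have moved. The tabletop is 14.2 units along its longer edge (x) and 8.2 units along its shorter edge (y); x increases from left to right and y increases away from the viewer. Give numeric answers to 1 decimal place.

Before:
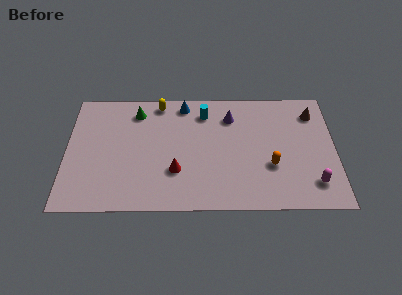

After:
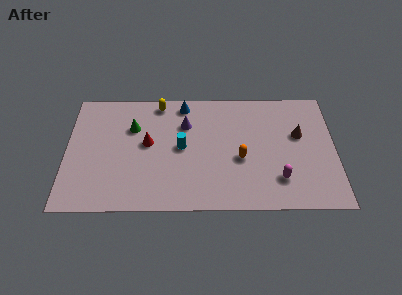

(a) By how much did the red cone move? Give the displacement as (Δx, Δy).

(-1.5, 1.9)

The red cone was at about (5.8, 2.6) and moved to about (4.3, 4.5).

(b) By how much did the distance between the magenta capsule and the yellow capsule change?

-1.6

The distance was about 9.8 in the first image and 8.2 in the second, so they moved 1.6 units closer together.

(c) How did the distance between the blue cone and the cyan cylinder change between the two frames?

+1.7

Before: roughly 1.3 units apart; after: 3.0. That's 1.7 units further apart.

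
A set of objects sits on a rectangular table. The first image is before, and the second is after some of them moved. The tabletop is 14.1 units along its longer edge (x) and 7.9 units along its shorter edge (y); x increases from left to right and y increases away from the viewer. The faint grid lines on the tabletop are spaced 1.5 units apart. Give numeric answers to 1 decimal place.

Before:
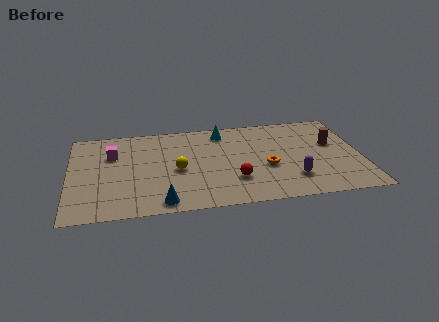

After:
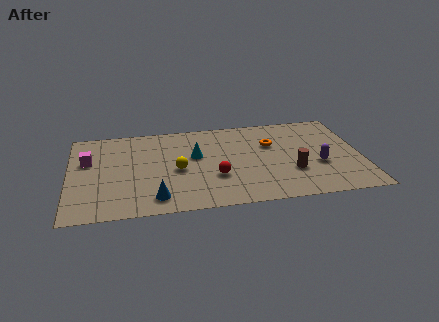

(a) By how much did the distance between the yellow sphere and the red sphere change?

-1.0

The distance was about 3.0 in the first image and 2.0 in the second, so they moved 1.0 units closer together.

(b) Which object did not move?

the yellow sphere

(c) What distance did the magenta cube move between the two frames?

1.3

From (2.1, 5.4) to (0.9, 5.0), the magenta cube covered √(1.2² + 0.4²) ≈ 1.3 units.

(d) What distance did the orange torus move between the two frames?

2.0

The orange torus was near (9.5, 3.2) before and (9.8, 5.2) after, so it travelled √(0.3² + 2.0²) ≈ 2.0 units.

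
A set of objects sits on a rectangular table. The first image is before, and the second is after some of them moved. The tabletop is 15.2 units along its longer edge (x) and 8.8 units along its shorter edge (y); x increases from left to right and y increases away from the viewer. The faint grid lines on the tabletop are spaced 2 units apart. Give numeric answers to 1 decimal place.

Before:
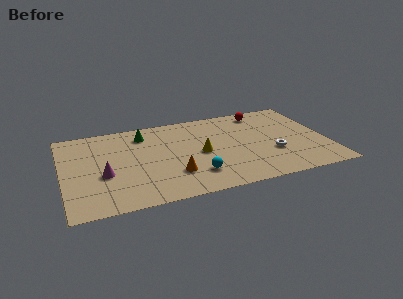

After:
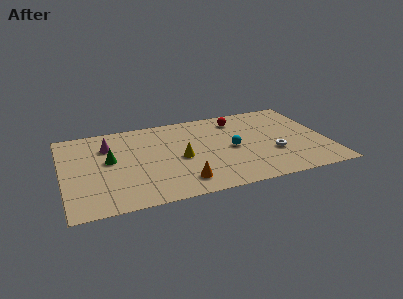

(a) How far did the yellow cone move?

1.2

From (7.9, 4.2) to (6.7, 4.0), the yellow cone covered √(1.2² + 0.2²) ≈ 1.2 units.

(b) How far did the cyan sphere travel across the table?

3.1

From (7.4, 2.1) to (9.7, 4.2), the cyan sphere covered √(2.3² + 2.1²) ≈ 3.1 units.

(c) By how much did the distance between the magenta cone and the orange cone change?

+2.2

They were about 4.0 units apart before and 6.2 after — 2.2 units further apart.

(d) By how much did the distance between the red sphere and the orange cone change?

-0.9

The distance was about 7.6 in the first image and 6.7 in the second, so they moved 0.9 units closer together.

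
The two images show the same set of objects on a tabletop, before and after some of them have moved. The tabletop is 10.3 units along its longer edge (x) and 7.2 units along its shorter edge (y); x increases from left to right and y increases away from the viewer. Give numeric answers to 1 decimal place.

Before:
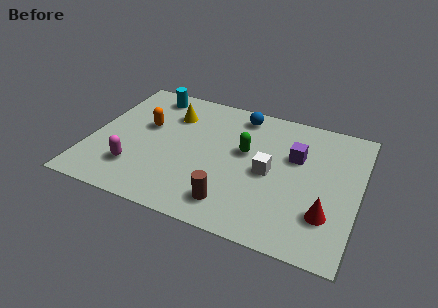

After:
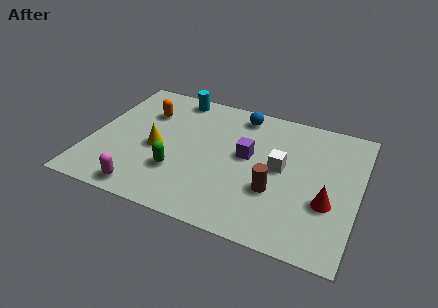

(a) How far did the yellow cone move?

2.1

From (2.9, 5.3) to (2.6, 3.2), the yellow cone covered √(0.3² + 2.1²) ≈ 2.1 units.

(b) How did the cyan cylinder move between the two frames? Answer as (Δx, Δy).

(1.0, 0.2)

From the two frames, the cyan cylinder sits at roughly (1.9, 6.2) before and (2.9, 6.4) after.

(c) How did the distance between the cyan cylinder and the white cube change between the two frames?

-0.6

The distance was about 5.7 in the first image and 5.1 in the second, so they moved 0.6 units closer together.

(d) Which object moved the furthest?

the green capsule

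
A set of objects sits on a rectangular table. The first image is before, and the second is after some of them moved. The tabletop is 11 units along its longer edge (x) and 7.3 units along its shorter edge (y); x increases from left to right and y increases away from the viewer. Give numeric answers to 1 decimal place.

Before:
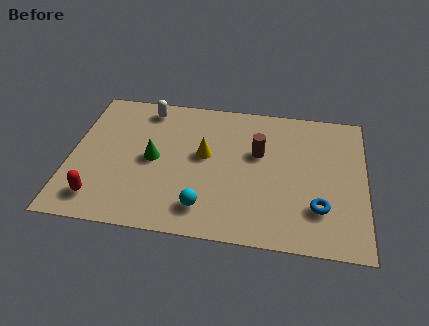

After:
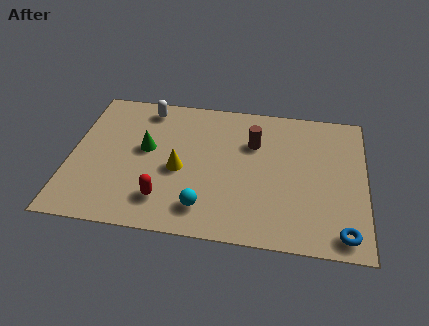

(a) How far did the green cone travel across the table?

0.6

From (3.1, 3.6) to (2.8, 4.1), the green cone covered √(0.3² + 0.5²) ≈ 0.6 units.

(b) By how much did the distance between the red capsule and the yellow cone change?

-3.0

The distance was about 4.7 in the first image and 1.7 in the second, so they moved 3.0 units closer together.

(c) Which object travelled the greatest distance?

the red capsule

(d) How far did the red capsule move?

2.4

The red capsule was near (1.2, 1.3) before and (3.6, 1.6) after, so it travelled √(2.4² + 0.3²) ≈ 2.4 units.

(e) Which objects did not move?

the white capsule and the cyan sphere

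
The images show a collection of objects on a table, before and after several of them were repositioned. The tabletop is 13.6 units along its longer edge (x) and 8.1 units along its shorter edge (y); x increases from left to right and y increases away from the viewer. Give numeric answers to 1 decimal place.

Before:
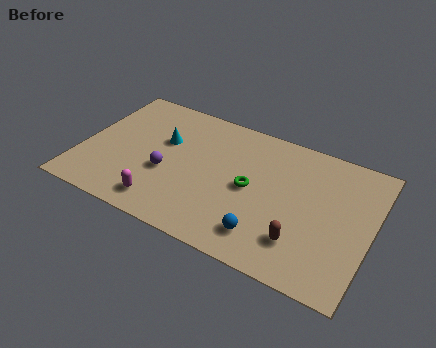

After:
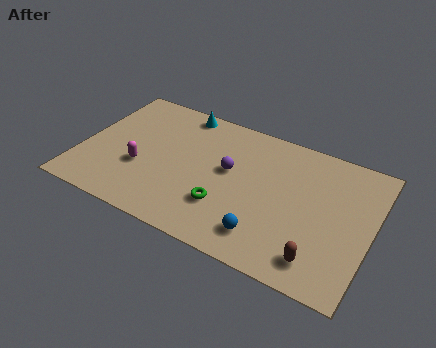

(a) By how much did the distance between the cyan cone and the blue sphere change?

+1.1

Before: roughly 6.4 units apart; after: 7.5. That's 1.1 units further apart.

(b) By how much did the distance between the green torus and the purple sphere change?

-1.8

Before: roughly 4.0 units apart; after: 2.2. That's 1.8 units closer together.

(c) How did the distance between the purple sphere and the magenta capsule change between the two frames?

+2.4

The distance was about 1.9 in the first image and 4.3 in the second, so they moved 2.4 units further apart.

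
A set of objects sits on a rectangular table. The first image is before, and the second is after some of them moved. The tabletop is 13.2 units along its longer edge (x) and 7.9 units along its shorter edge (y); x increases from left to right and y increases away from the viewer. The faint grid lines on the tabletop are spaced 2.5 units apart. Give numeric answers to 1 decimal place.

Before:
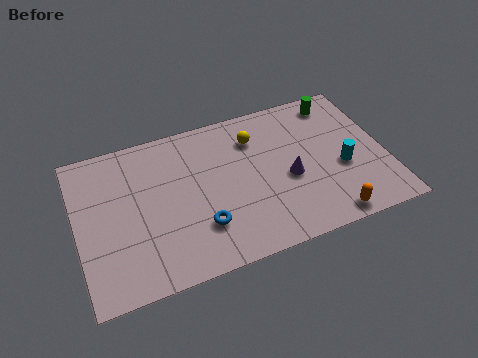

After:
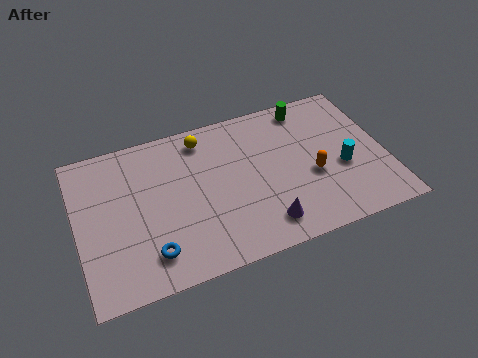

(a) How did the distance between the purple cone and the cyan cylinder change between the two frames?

+1.7

The distance was about 2.3 in the first image and 4.0 in the second, so they moved 1.7 units further apart.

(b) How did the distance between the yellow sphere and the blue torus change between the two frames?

+1.1

Before: roughly 4.7 units apart; after: 5.8. That's 1.1 units further apart.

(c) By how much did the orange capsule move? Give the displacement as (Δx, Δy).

(-0.4, 2.4)

From the two frames, the orange capsule sits at roughly (10.4, 0.8) before and (10.0, 3.2) after.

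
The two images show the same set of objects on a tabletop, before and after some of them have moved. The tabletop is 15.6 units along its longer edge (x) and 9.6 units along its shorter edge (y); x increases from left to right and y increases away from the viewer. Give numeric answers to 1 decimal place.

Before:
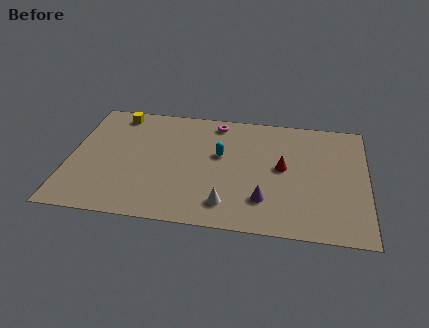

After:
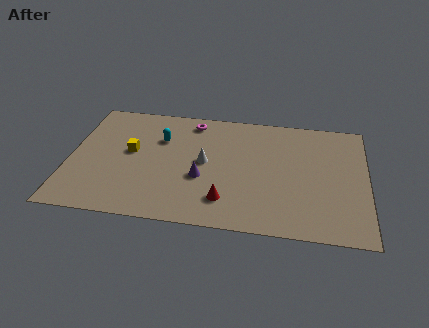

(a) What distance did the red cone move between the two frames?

4.2

From (11.2, 5.1) to (8.3, 2.1), the red cone covered √(2.9² + 3.0²) ≈ 4.2 units.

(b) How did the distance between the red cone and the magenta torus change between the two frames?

+1.6

Before: roughly 4.9 units apart; after: 6.5. That's 1.6 units further apart.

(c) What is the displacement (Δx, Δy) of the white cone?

(-1.3, 3.2)

The white cone started near (8.4, 1.8) and ended near (7.1, 5.0).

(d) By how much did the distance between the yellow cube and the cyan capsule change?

-4.2

Before: roughly 6.2 units apart; after: 2.0. That's 4.2 units closer together.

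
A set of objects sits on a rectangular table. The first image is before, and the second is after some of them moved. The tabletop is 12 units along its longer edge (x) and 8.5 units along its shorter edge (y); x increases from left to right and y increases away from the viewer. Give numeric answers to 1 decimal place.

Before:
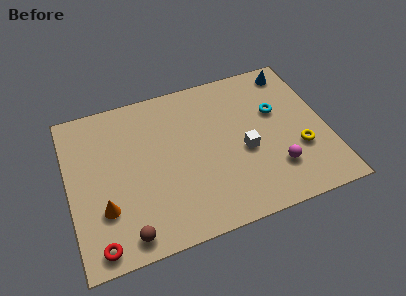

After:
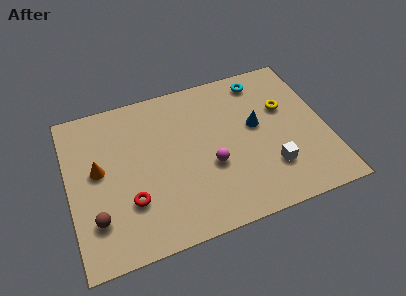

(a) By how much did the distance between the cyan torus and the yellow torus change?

-0.4

Before: roughly 2.5 units apart; after: 2.1. That's 0.4 units closer together.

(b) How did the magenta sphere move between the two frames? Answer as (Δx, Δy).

(-2.9, 1.1)

The magenta sphere was at about (9.4, 2.2) and moved to about (6.5, 3.3).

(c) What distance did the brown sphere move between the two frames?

1.8

The brown sphere moved from about (2.4, 1.0) to (1.1, 2.2), a distance of √(1.3² + 1.2²) ≈ 1.8.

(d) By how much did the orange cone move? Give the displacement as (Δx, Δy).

(-0.1, 2.1)

The orange cone started near (1.5, 2.6) and ended near (1.4, 4.7).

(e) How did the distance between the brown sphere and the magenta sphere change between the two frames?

-1.6

They were about 7.1 units apart before and 5.5 after — 1.6 units closer together.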